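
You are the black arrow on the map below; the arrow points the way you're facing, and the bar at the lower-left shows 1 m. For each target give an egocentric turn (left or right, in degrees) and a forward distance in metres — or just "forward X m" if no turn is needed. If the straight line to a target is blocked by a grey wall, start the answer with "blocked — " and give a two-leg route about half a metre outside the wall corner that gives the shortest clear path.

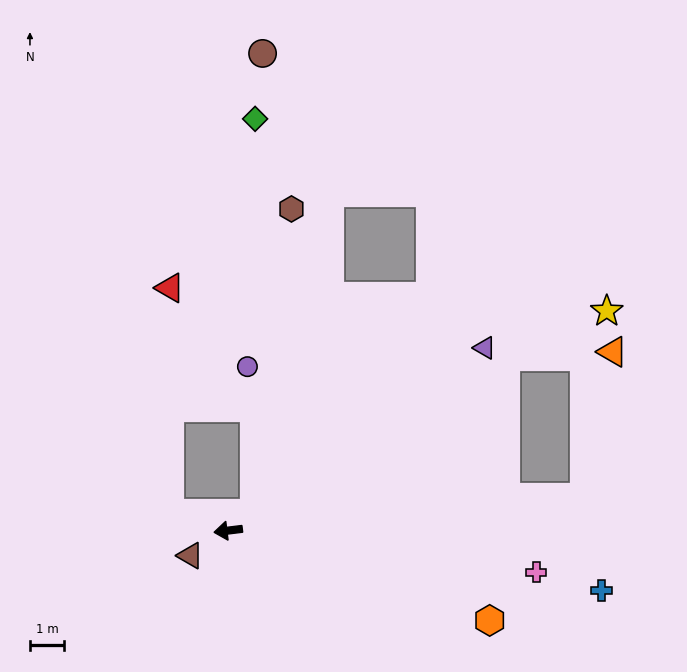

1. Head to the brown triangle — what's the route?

turn left 26°, forward 1.3 m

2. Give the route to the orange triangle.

blocked — turn right 155°, forward 9.6 m, then turn right 29°, forward 3.1 m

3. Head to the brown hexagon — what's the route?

blocked — turn right 154°, forward 0.9 m, then turn left 50°, forward 9.0 m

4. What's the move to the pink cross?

turn left 165°, forward 9.1 m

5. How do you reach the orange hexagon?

turn left 154°, forward 8.1 m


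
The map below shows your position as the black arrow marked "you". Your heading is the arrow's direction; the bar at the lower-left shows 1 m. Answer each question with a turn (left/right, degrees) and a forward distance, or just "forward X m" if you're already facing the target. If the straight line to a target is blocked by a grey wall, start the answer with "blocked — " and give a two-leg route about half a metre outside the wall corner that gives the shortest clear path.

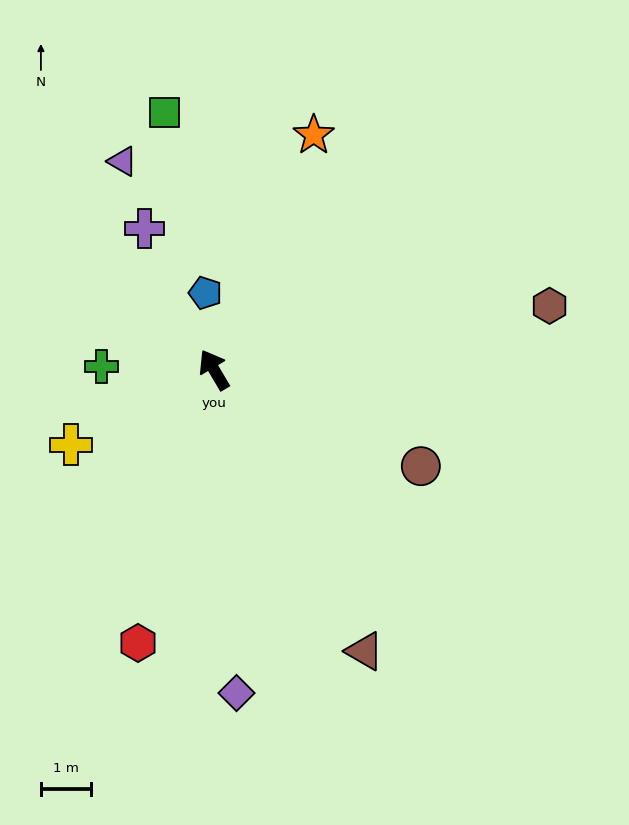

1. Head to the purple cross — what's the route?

turn right 4°, forward 3.1 m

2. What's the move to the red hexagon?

turn left 134°, forward 5.6 m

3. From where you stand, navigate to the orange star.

turn right 54°, forward 5.1 m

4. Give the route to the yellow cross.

turn left 87°, forward 3.2 m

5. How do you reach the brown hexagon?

turn right 110°, forward 6.8 m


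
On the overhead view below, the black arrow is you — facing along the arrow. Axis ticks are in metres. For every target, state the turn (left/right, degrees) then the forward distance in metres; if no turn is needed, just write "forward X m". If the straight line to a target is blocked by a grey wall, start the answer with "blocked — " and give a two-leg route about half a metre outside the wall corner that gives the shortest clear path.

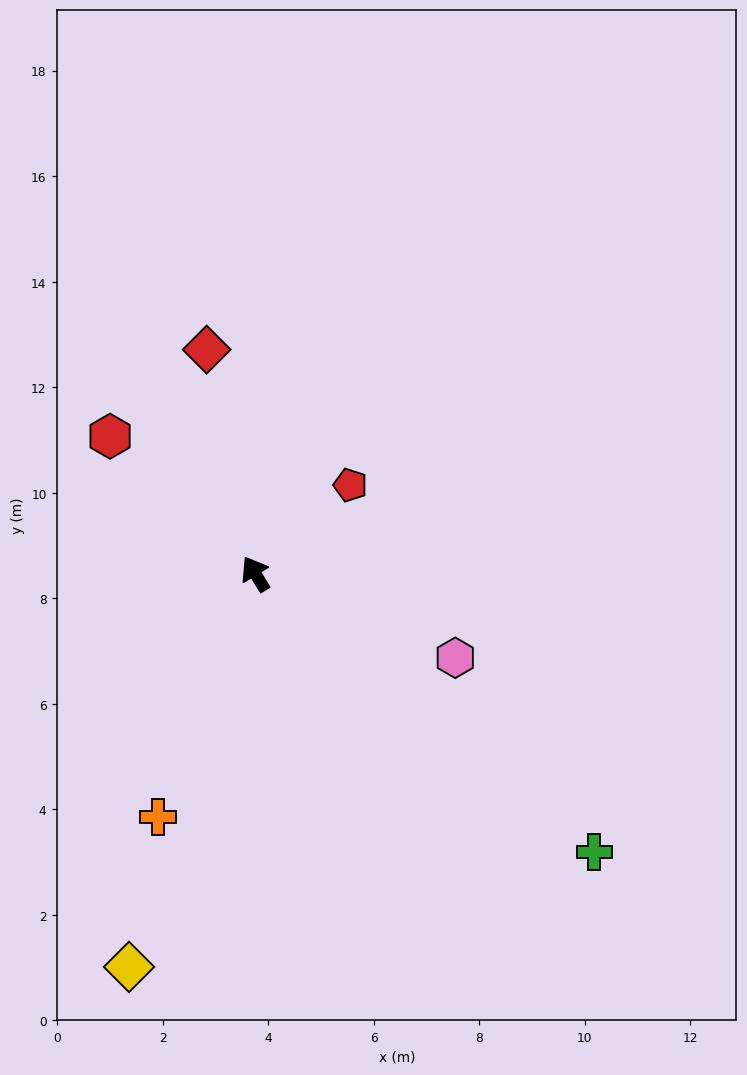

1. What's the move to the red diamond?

turn right 19°, forward 4.3 m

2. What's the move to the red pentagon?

turn right 78°, forward 2.5 m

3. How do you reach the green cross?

turn right 161°, forward 8.3 m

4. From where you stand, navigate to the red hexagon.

turn left 15°, forward 3.8 m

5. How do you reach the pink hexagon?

turn right 144°, forward 4.1 m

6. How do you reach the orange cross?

turn left 127°, forward 5.0 m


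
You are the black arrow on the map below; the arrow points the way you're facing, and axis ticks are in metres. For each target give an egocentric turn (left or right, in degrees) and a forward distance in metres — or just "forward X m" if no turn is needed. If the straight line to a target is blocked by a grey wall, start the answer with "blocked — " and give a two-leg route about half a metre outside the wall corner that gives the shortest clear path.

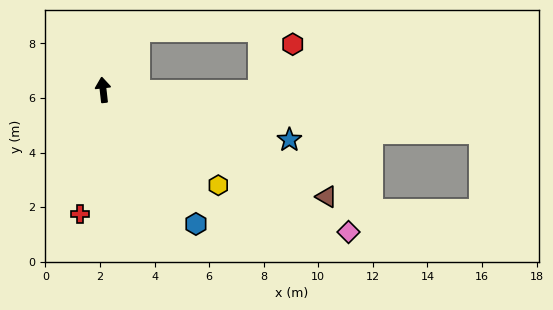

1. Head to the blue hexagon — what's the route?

turn right 152°, forward 6.0 m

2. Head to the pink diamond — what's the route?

turn right 127°, forward 10.4 m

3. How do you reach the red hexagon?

blocked — turn right 97°, forward 5.7 m, then turn left 55°, forward 2.1 m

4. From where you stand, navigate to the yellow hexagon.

turn right 136°, forward 5.5 m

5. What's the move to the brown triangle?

turn right 122°, forward 9.1 m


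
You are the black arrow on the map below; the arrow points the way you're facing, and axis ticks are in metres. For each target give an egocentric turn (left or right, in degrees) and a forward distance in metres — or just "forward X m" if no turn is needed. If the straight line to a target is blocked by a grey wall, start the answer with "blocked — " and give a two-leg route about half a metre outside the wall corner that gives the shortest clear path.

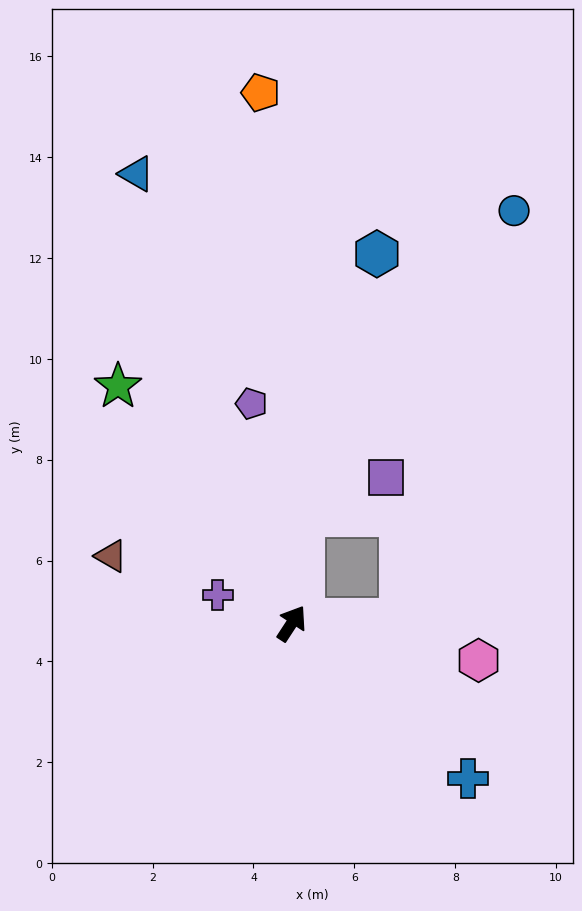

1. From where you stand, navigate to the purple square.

blocked — turn left 27°, forward 2.2 m, then turn right 59°, forward 1.8 m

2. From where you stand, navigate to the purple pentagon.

turn left 43°, forward 4.4 m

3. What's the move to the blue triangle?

turn left 52°, forward 9.4 m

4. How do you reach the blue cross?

turn right 98°, forward 4.7 m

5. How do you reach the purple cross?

turn left 102°, forward 1.6 m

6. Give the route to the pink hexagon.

turn right 68°, forward 3.8 m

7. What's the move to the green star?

turn left 69°, forward 5.8 m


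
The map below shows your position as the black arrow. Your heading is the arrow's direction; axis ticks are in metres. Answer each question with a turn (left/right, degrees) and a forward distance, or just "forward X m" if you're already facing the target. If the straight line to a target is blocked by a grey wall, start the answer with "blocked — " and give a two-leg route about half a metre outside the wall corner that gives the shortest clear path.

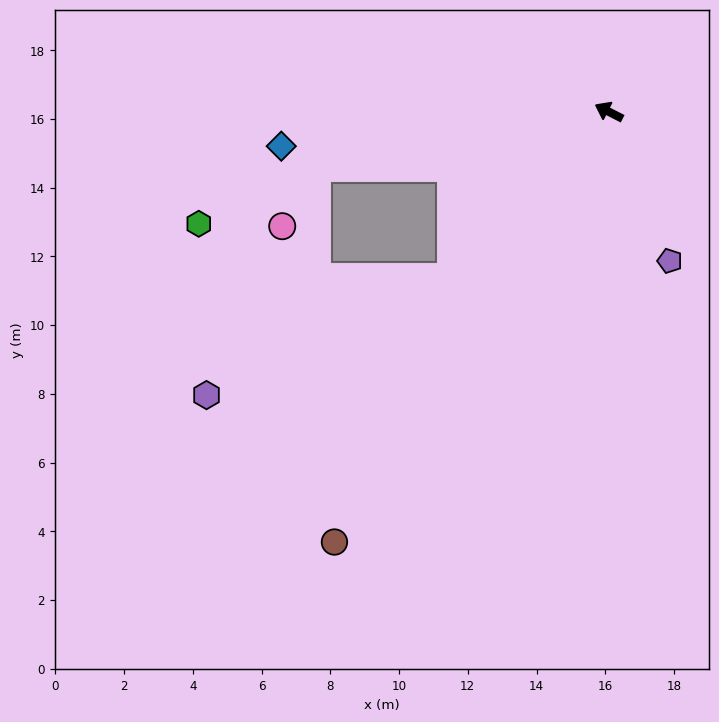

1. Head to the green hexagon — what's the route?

blocked — turn left 38°, forward 8.7 m, then turn left 15°, forward 3.8 m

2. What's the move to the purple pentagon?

turn left 139°, forward 4.7 m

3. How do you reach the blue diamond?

turn left 33°, forward 9.6 m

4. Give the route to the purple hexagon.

blocked — turn left 73°, forward 6.7 m, then turn right 20°, forward 7.9 m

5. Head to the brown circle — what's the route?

turn left 84°, forward 14.8 m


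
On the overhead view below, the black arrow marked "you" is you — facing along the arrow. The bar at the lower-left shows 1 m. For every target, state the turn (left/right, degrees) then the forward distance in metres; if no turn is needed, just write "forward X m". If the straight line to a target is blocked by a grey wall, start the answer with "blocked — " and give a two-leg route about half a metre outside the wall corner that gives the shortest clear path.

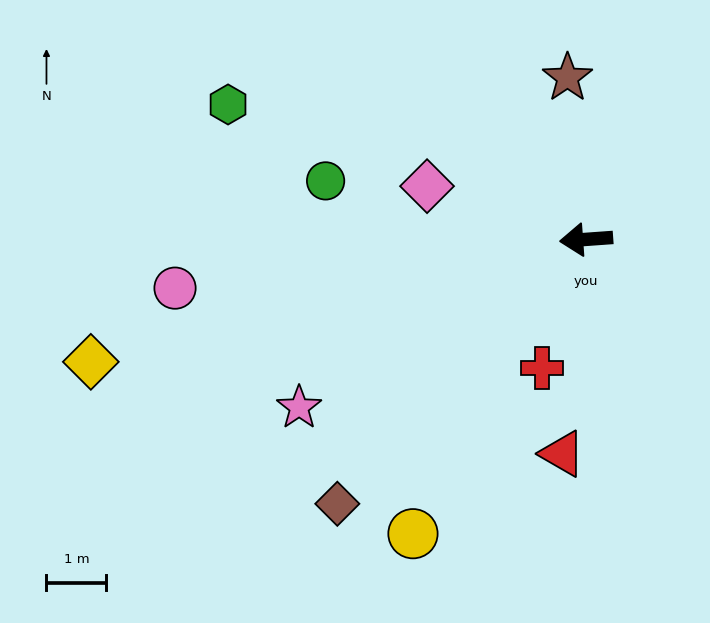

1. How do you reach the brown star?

turn right 88°, forward 2.7 m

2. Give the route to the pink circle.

turn left 3°, forward 6.9 m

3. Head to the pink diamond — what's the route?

turn right 23°, forward 2.8 m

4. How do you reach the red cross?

turn left 67°, forward 2.3 m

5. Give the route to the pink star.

turn left 26°, forward 5.6 m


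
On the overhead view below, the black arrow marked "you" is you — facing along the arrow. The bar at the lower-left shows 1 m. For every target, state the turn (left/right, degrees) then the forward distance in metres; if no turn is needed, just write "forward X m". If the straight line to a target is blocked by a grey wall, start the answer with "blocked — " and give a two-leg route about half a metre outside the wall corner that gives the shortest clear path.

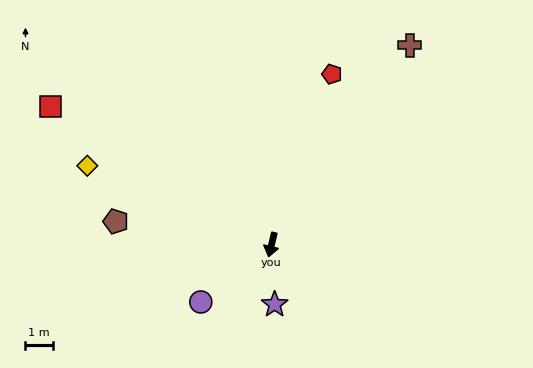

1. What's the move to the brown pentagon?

turn right 85°, forward 5.7 m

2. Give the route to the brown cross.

turn left 159°, forward 8.9 m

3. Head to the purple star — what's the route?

turn left 17°, forward 2.2 m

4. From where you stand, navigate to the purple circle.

turn right 37°, forward 3.3 m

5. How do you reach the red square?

turn right 108°, forward 9.5 m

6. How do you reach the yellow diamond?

turn right 100°, forward 7.3 m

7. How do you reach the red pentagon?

turn left 174°, forward 6.6 m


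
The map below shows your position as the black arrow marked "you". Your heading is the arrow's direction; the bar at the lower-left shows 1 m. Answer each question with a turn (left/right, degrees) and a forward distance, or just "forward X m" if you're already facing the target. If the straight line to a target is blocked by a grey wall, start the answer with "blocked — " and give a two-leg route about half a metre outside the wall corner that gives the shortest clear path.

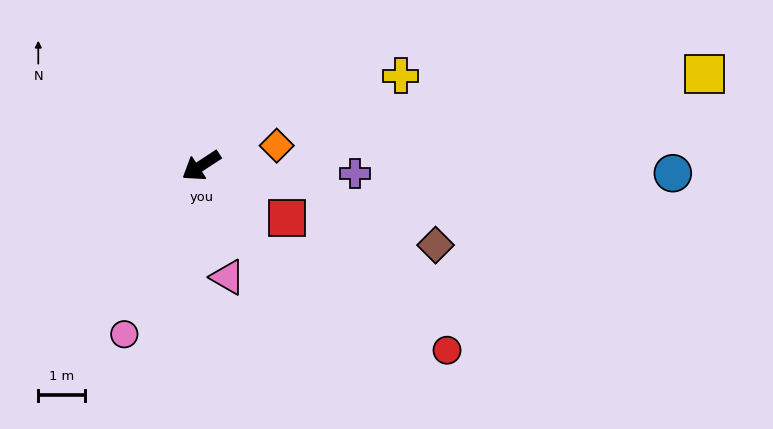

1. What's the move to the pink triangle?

turn left 70°, forward 2.5 m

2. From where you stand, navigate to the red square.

turn left 115°, forward 2.2 m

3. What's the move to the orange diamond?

turn left 162°, forward 1.7 m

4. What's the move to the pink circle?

turn left 32°, forward 4.0 m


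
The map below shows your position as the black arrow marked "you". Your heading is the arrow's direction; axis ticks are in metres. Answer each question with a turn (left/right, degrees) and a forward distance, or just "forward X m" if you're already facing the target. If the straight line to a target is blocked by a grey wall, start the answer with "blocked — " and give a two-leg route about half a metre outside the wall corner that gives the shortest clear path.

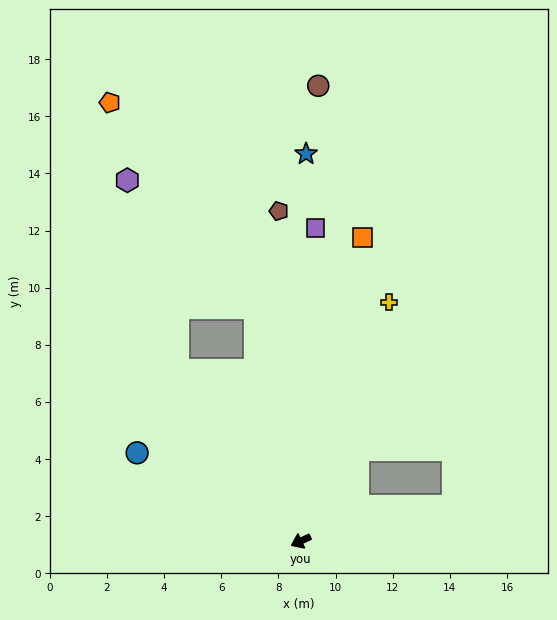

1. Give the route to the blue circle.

turn right 53°, forward 6.5 m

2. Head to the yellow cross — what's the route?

turn right 135°, forward 8.9 m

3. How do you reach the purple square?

turn right 118°, forward 11.0 m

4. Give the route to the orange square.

turn right 127°, forward 10.8 m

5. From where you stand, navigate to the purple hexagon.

blocked — turn right 79°, forward 7.4 m, then turn right 21°, forward 6.9 m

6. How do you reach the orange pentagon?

blocked — turn right 104°, forward 8.3 m, then turn left 24°, forward 8.8 m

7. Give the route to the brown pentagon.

turn right 111°, forward 11.6 m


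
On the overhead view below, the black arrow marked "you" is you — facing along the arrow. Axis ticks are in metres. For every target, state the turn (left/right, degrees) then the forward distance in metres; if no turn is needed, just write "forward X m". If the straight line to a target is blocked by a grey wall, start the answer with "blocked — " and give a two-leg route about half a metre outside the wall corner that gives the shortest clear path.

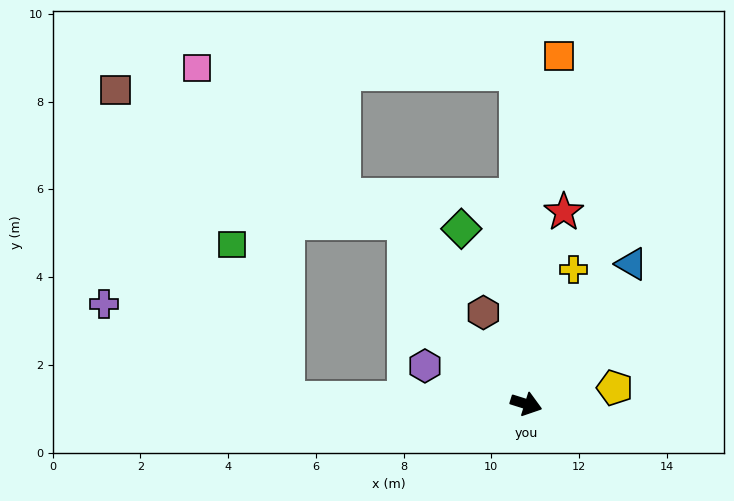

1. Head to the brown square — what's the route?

blocked — turn right 163°, forward 5.5 m, then turn right 61°, forward 8.1 m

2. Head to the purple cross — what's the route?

blocked — turn right 163°, forward 5.5 m, then turn right 27°, forward 4.7 m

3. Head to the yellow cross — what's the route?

turn left 88°, forward 3.2 m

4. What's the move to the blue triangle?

turn left 71°, forward 4.0 m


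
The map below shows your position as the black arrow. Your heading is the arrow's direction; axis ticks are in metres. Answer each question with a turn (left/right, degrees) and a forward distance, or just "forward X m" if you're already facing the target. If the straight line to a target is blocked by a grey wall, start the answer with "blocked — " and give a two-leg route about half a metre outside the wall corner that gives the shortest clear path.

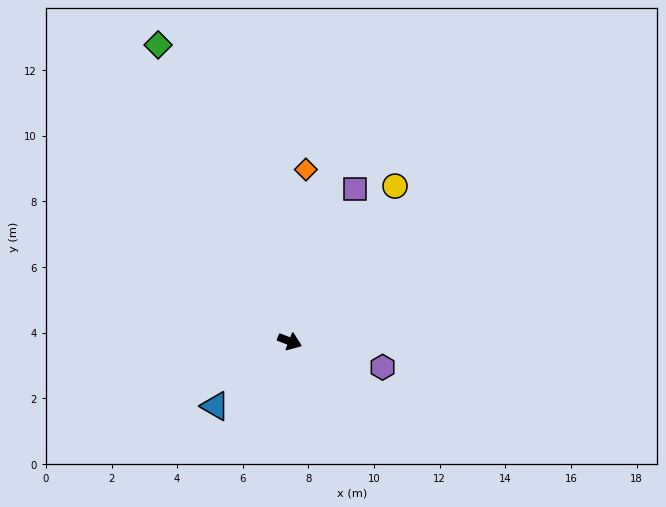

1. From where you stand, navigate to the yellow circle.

turn left 77°, forward 5.7 m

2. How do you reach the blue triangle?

turn right 118°, forward 3.0 m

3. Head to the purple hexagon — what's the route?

turn left 5°, forward 2.9 m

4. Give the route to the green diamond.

turn left 135°, forward 9.9 m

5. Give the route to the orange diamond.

turn left 106°, forward 5.3 m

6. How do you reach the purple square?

turn left 88°, forward 5.0 m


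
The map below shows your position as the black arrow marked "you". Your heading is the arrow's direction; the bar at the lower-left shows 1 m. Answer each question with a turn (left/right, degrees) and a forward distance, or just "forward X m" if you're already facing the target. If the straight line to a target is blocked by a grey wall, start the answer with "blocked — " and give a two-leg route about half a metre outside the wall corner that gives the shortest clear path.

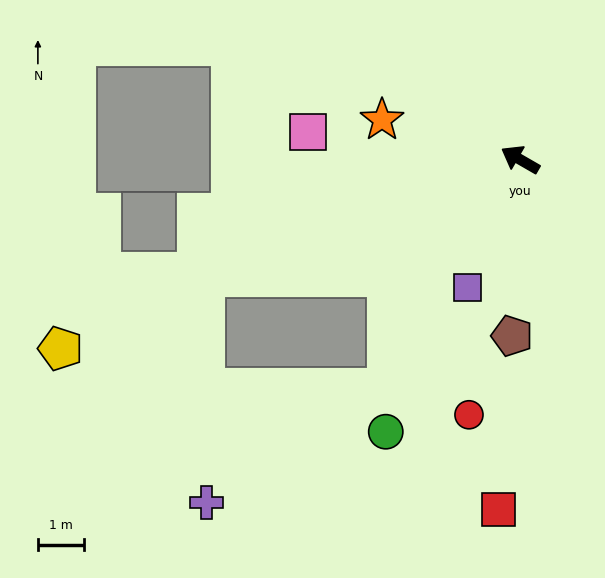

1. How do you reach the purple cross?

blocked — turn left 50°, forward 7.2 m, then turn left 70°, forward 4.8 m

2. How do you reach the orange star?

turn left 14°, forward 3.1 m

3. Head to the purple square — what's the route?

turn left 98°, forward 3.0 m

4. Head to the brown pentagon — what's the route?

turn left 117°, forward 3.8 m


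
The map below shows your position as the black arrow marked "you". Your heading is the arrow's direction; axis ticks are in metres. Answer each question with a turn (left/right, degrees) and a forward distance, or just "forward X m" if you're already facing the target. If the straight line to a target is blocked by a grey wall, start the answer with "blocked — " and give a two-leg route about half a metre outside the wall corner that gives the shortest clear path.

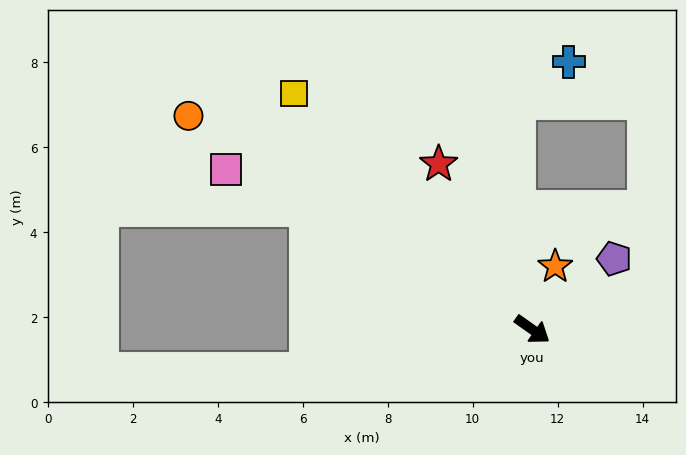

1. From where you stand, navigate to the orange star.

turn left 105°, forward 1.6 m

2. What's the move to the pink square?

turn right 172°, forward 8.1 m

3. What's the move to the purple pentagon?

turn left 76°, forward 2.5 m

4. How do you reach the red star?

turn left 155°, forward 4.5 m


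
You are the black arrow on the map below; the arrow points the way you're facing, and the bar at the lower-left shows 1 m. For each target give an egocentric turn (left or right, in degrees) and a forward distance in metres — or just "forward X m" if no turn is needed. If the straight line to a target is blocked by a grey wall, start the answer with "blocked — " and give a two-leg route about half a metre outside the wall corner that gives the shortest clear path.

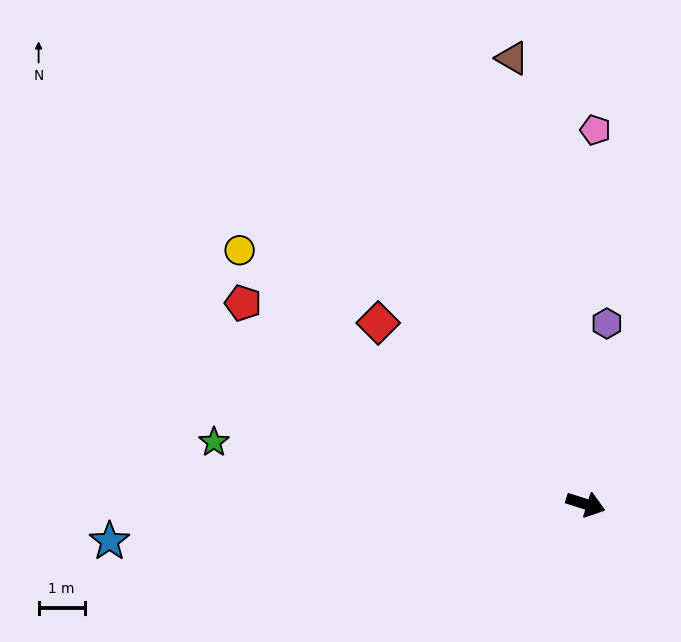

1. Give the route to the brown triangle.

turn left 117°, forward 9.8 m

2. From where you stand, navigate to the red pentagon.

turn left 167°, forward 8.6 m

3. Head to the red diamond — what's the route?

turn left 156°, forward 6.0 m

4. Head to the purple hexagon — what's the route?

turn left 101°, forward 3.9 m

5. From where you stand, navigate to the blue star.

turn right 158°, forward 10.4 m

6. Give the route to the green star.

turn right 172°, forward 8.2 m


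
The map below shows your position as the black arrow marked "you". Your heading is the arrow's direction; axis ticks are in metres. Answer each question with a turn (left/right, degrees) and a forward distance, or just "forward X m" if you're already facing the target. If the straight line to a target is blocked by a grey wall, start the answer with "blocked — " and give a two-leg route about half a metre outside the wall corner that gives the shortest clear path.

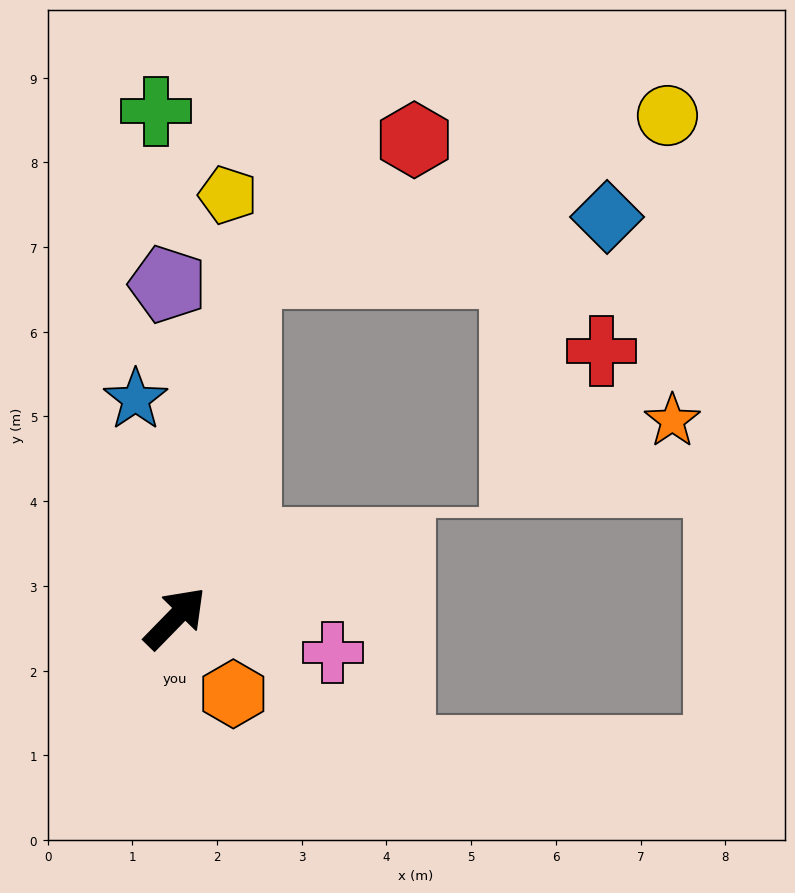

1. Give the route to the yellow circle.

blocked — turn left 33°, forward 4.2 m, then turn right 58°, forward 5.3 m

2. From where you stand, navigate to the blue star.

turn left 55°, forward 2.6 m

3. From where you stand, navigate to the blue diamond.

blocked — turn left 33°, forward 4.2 m, then turn right 70°, forward 4.3 m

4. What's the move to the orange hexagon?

turn right 98°, forward 1.1 m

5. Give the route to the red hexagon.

blocked — turn left 33°, forward 4.2 m, then turn right 41°, forward 2.5 m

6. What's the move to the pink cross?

turn right 58°, forward 1.9 m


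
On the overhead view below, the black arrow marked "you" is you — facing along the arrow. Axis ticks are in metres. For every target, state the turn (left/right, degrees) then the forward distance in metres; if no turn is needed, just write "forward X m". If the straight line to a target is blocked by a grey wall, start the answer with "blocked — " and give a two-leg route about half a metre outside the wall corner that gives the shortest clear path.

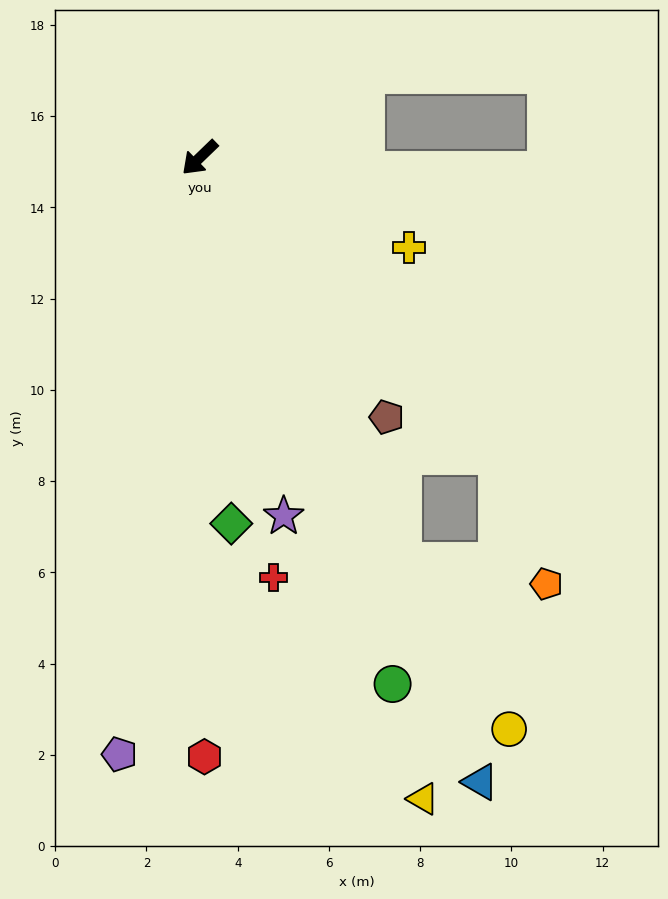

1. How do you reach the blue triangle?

turn left 70°, forward 15.0 m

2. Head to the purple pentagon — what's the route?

turn left 38°, forward 13.2 m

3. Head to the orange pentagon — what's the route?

blocked — turn left 91°, forward 9.2 m, then turn right 24°, forward 3.0 m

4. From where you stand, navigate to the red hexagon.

turn left 46°, forward 13.1 m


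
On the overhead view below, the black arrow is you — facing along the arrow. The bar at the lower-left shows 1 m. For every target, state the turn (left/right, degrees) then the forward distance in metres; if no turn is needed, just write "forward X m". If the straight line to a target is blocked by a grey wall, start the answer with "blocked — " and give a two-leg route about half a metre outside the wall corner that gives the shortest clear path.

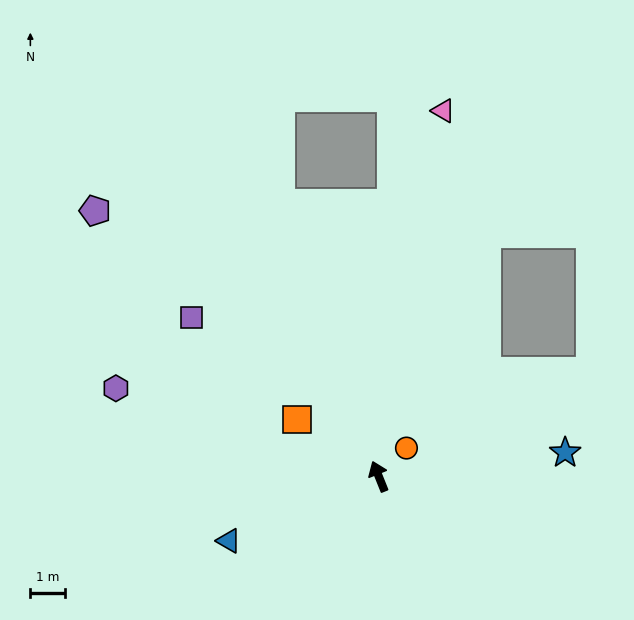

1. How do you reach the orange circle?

turn right 66°, forward 1.1 m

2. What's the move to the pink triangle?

turn right 32°, forward 10.8 m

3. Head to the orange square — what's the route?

turn left 33°, forward 2.9 m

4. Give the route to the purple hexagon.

turn left 50°, forward 8.0 m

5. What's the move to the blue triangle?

turn left 91°, forward 4.7 m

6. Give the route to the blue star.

turn right 105°, forward 5.5 m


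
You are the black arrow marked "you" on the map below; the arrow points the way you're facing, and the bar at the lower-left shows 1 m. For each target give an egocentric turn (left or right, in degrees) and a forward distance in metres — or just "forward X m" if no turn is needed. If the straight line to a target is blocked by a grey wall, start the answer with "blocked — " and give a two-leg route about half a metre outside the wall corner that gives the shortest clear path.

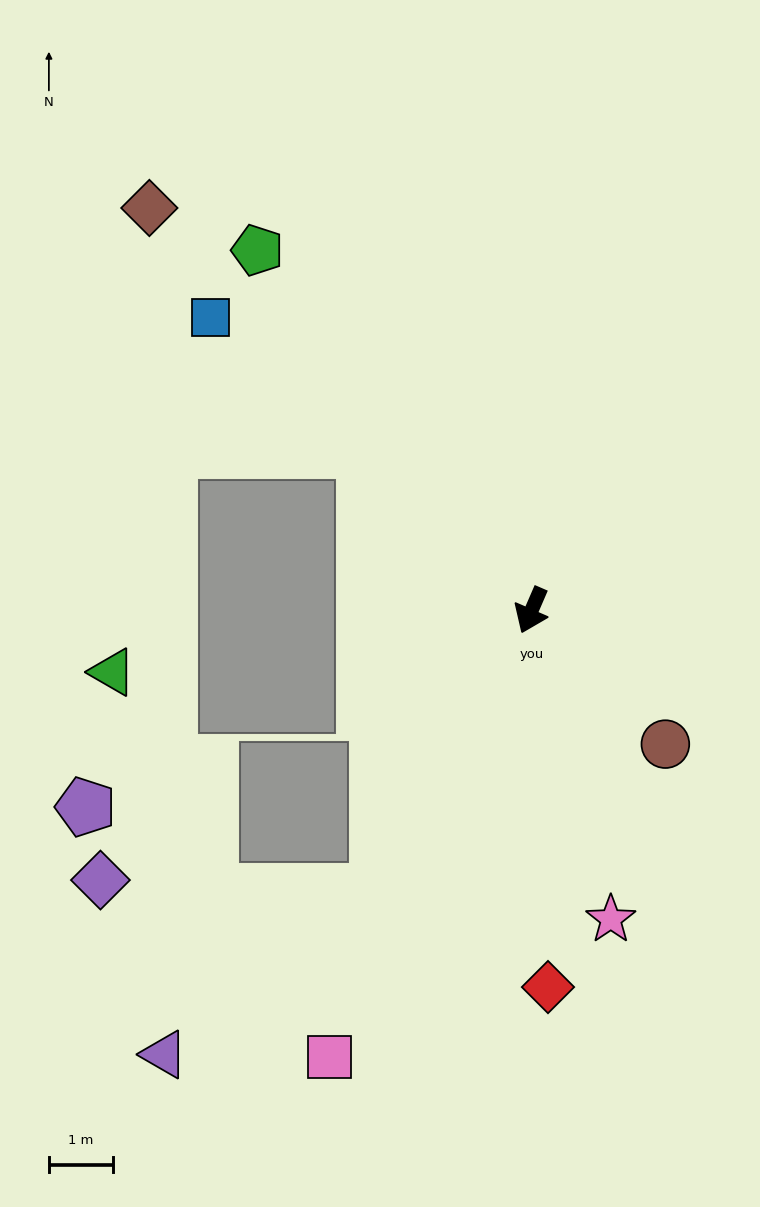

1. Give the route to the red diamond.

turn left 26°, forward 5.9 m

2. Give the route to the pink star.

turn left 38°, forward 5.0 m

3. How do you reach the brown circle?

turn left 68°, forward 3.0 m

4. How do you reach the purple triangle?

blocked — turn right 5°, forward 5.0 m, then turn right 24°, forward 4.2 m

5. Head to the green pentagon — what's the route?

turn right 119°, forward 7.1 m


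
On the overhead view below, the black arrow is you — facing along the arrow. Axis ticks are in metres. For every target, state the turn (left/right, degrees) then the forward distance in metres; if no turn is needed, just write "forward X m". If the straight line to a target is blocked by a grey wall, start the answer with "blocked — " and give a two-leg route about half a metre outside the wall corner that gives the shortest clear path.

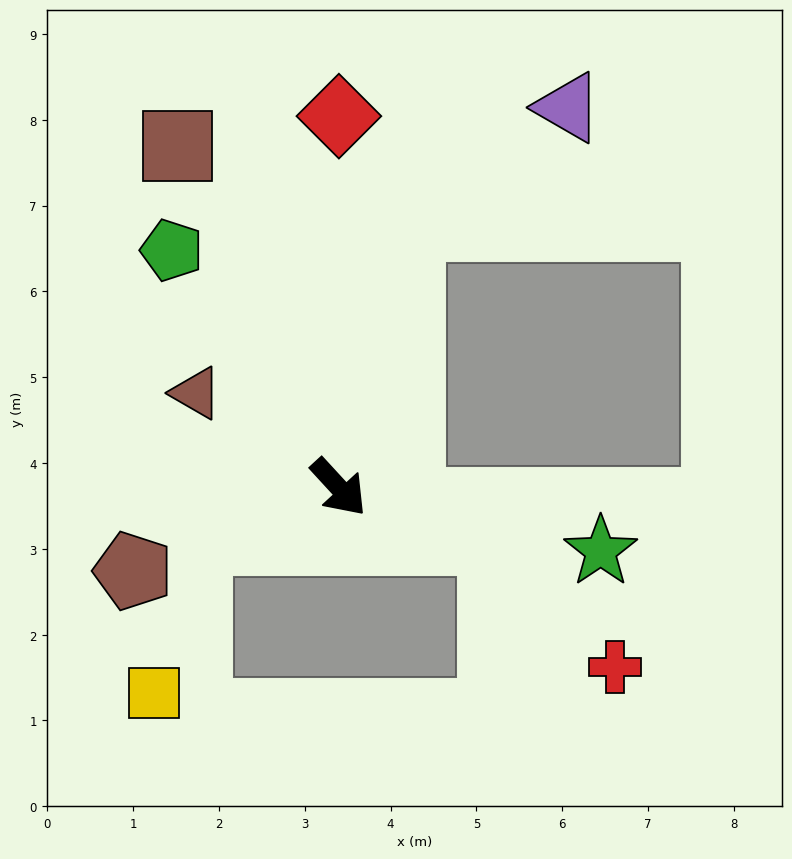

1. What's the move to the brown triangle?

turn right 166°, forward 2.0 m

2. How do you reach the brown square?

turn left 163°, forward 4.4 m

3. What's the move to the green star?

turn left 34°, forward 3.1 m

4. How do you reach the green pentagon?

turn left 173°, forward 3.4 m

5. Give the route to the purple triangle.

blocked — turn left 123°, forward 3.2 m, then turn right 39°, forward 2.3 m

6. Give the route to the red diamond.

turn left 137°, forward 4.3 m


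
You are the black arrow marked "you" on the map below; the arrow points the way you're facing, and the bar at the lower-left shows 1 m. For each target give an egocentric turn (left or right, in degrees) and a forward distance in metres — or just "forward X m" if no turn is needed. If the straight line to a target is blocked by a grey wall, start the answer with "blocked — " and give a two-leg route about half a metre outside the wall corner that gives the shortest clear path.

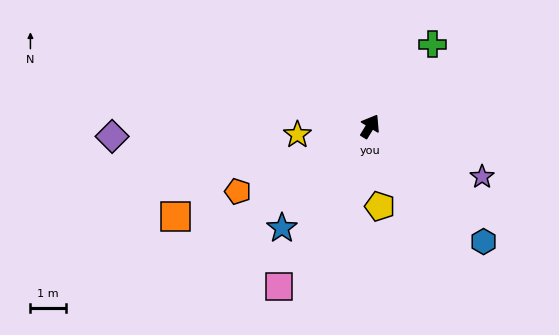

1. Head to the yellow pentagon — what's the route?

turn right 142°, forward 2.3 m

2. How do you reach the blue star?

turn left 171°, forward 3.8 m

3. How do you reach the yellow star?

turn left 128°, forward 2.1 m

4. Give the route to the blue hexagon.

turn right 104°, forward 4.5 m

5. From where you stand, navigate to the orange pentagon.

turn left 148°, forward 4.1 m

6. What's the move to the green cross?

turn right 6°, forward 2.9 m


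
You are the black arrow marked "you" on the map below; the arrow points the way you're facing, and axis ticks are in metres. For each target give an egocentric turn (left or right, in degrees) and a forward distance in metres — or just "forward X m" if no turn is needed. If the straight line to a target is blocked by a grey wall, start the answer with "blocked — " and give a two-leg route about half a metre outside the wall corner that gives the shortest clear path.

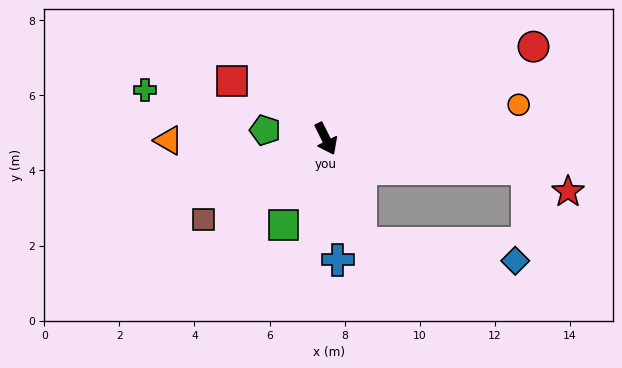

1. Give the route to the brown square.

turn right 83°, forward 3.9 m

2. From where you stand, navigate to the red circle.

turn left 87°, forward 6.0 m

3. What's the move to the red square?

turn right 148°, forward 2.9 m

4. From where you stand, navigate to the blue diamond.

blocked — turn right 8°, forward 2.9 m, then turn left 65°, forward 4.1 m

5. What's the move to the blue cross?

turn right 21°, forward 3.2 m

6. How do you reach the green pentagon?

turn right 125°, forward 1.6 m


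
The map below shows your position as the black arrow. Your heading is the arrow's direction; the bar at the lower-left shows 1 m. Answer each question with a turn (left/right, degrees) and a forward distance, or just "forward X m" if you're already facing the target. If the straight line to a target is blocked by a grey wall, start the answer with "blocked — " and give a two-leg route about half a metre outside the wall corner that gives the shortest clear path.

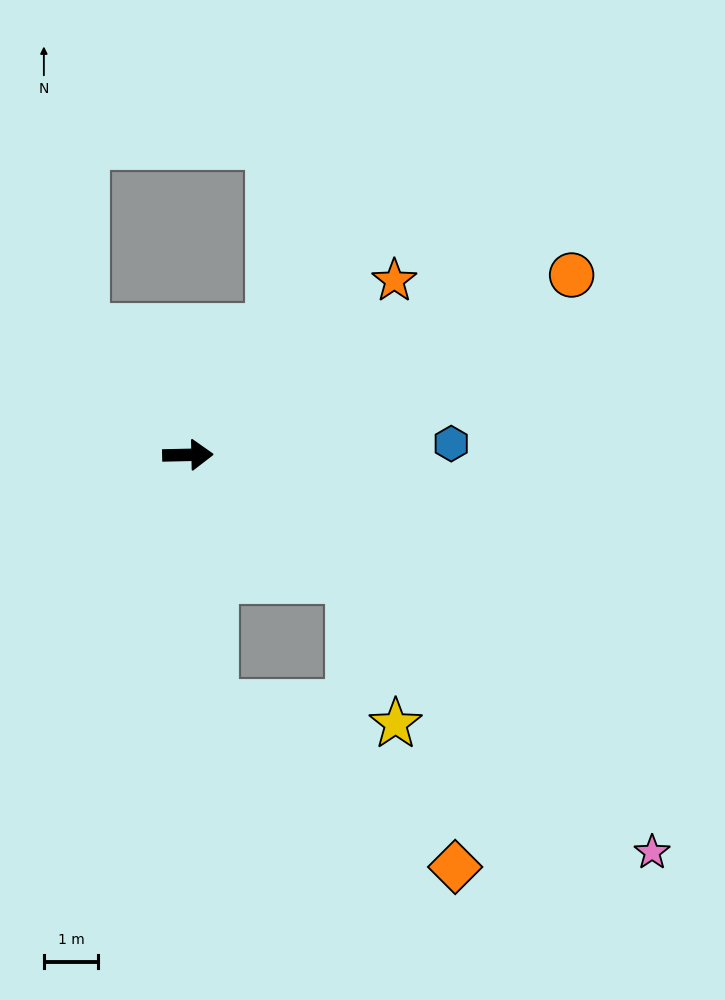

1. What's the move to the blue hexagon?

forward 4.8 m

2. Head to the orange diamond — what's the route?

blocked — turn right 85°, forward 4.6 m, then turn left 49°, forward 5.3 m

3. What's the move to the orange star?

turn left 39°, forward 4.9 m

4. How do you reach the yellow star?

blocked — turn right 39°, forward 3.7 m, then turn right 34°, forward 2.8 m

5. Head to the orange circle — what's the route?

turn left 24°, forward 7.8 m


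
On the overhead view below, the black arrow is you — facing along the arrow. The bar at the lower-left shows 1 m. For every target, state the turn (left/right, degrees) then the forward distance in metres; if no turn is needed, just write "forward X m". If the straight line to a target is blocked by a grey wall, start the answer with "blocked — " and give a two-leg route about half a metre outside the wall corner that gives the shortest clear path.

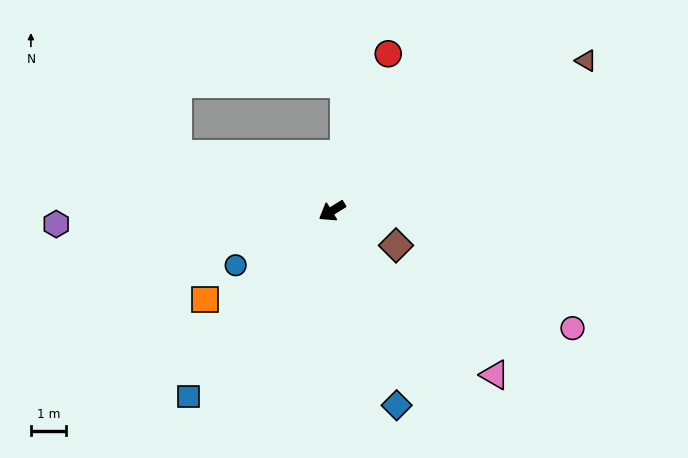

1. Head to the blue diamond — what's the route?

turn left 77°, forward 5.8 m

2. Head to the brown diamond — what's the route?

turn left 120°, forward 2.1 m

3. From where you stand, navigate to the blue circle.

turn right 2°, forward 3.1 m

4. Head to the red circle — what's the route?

turn right 141°, forward 4.7 m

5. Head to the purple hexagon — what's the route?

turn right 29°, forward 7.8 m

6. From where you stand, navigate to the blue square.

turn left 21°, forward 6.7 m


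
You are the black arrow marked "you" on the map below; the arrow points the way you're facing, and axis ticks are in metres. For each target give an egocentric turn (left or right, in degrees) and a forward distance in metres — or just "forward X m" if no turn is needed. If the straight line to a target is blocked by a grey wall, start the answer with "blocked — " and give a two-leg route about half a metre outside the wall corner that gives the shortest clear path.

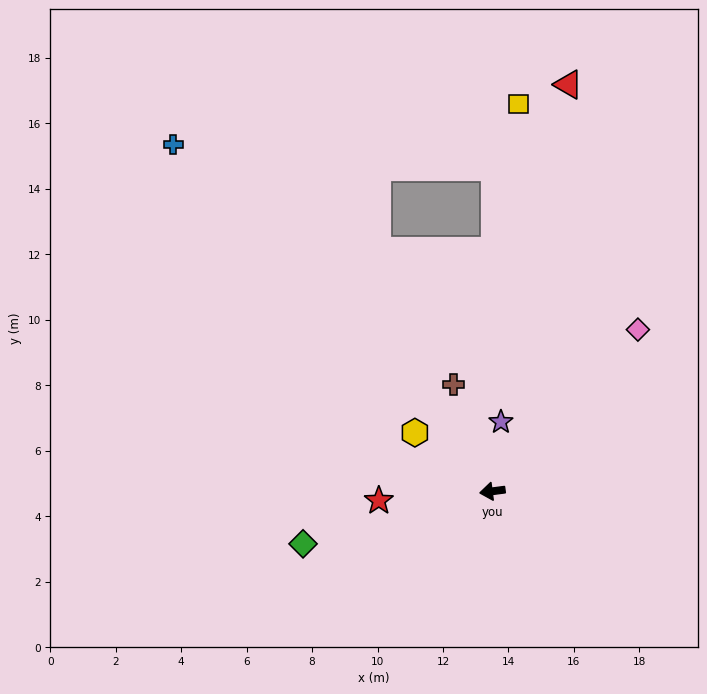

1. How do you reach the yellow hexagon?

turn right 45°, forward 3.0 m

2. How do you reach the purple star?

turn right 104°, forward 2.1 m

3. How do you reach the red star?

turn right 3°, forward 3.5 m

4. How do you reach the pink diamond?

turn right 139°, forward 6.6 m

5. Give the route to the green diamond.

turn left 8°, forward 6.0 m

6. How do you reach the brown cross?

turn right 77°, forward 3.5 m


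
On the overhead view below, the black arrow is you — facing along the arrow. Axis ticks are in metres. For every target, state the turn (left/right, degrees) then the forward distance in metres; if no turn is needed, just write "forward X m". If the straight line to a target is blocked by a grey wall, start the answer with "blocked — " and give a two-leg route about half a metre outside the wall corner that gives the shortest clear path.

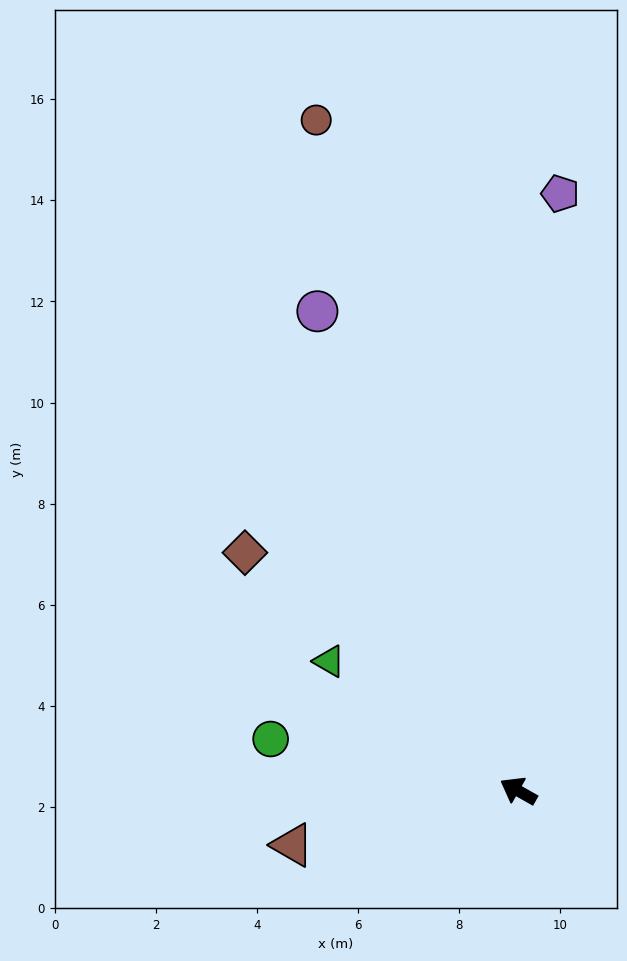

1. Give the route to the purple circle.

turn right 38°, forward 10.3 m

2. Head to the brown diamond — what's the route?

turn right 12°, forward 7.2 m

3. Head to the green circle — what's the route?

turn left 18°, forward 5.0 m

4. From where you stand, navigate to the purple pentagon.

turn right 64°, forward 11.8 m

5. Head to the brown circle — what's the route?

turn right 44°, forward 13.9 m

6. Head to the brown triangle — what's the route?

turn left 43°, forward 4.6 m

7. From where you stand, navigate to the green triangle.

turn right 5°, forward 4.5 m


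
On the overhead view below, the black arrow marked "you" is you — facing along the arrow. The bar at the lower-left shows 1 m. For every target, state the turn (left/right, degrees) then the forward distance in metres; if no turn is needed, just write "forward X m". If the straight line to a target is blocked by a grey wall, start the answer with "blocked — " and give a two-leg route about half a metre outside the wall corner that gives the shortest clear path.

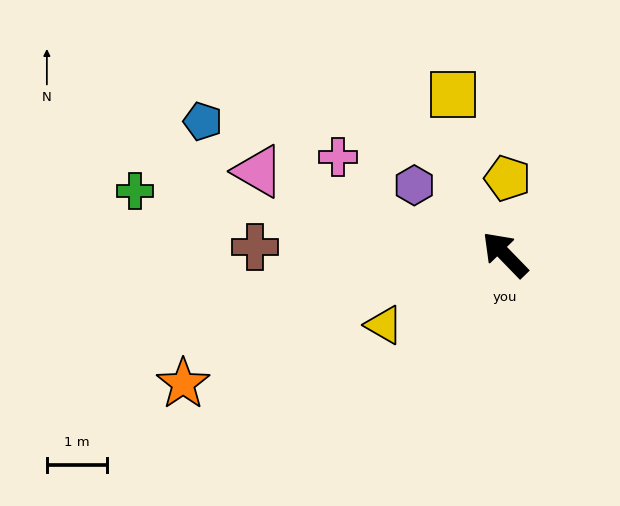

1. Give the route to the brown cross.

turn left 44°, forward 4.1 m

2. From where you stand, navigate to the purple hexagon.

turn left 8°, forward 1.9 m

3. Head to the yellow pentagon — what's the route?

turn right 46°, forward 1.3 m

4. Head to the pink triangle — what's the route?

turn left 27°, forward 4.3 m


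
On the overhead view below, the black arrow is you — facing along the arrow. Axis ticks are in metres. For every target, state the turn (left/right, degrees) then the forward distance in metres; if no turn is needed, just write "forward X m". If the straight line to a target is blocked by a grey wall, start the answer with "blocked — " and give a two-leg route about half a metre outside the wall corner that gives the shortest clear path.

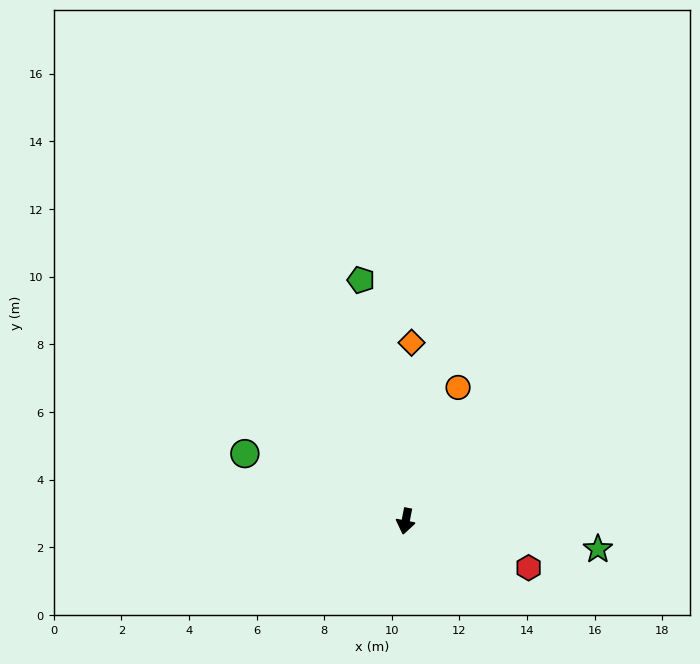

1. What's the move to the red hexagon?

turn left 80°, forward 3.9 m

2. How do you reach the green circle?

turn right 102°, forward 5.2 m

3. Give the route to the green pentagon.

turn right 159°, forward 7.3 m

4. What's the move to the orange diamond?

turn right 171°, forward 5.3 m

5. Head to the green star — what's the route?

turn left 93°, forward 5.7 m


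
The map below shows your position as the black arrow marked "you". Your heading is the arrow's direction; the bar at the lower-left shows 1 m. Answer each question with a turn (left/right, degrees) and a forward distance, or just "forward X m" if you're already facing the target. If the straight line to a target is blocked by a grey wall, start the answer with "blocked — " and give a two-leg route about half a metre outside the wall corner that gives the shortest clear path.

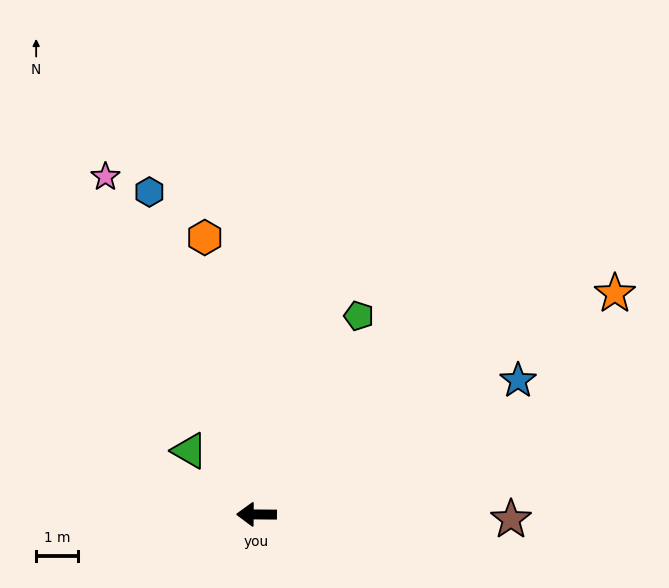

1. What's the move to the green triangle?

turn right 43°, forward 2.2 m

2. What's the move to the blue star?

turn right 152°, forward 7.0 m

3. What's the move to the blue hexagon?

turn right 71°, forward 8.1 m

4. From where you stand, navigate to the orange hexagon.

turn right 79°, forward 6.7 m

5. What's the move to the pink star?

turn right 65°, forward 8.8 m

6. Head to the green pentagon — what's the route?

turn right 117°, forward 5.3 m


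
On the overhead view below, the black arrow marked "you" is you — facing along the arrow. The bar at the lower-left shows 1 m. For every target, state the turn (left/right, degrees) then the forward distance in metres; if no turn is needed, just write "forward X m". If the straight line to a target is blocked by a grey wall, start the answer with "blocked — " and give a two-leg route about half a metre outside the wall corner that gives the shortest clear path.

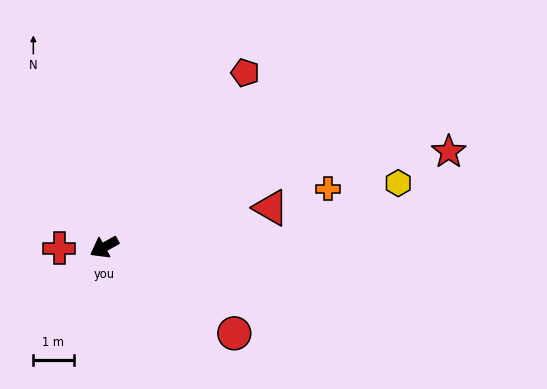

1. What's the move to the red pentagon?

turn right 158°, forward 5.6 m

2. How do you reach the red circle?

turn left 117°, forward 3.9 m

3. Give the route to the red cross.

turn right 27°, forward 1.1 m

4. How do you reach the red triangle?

turn left 164°, forward 4.3 m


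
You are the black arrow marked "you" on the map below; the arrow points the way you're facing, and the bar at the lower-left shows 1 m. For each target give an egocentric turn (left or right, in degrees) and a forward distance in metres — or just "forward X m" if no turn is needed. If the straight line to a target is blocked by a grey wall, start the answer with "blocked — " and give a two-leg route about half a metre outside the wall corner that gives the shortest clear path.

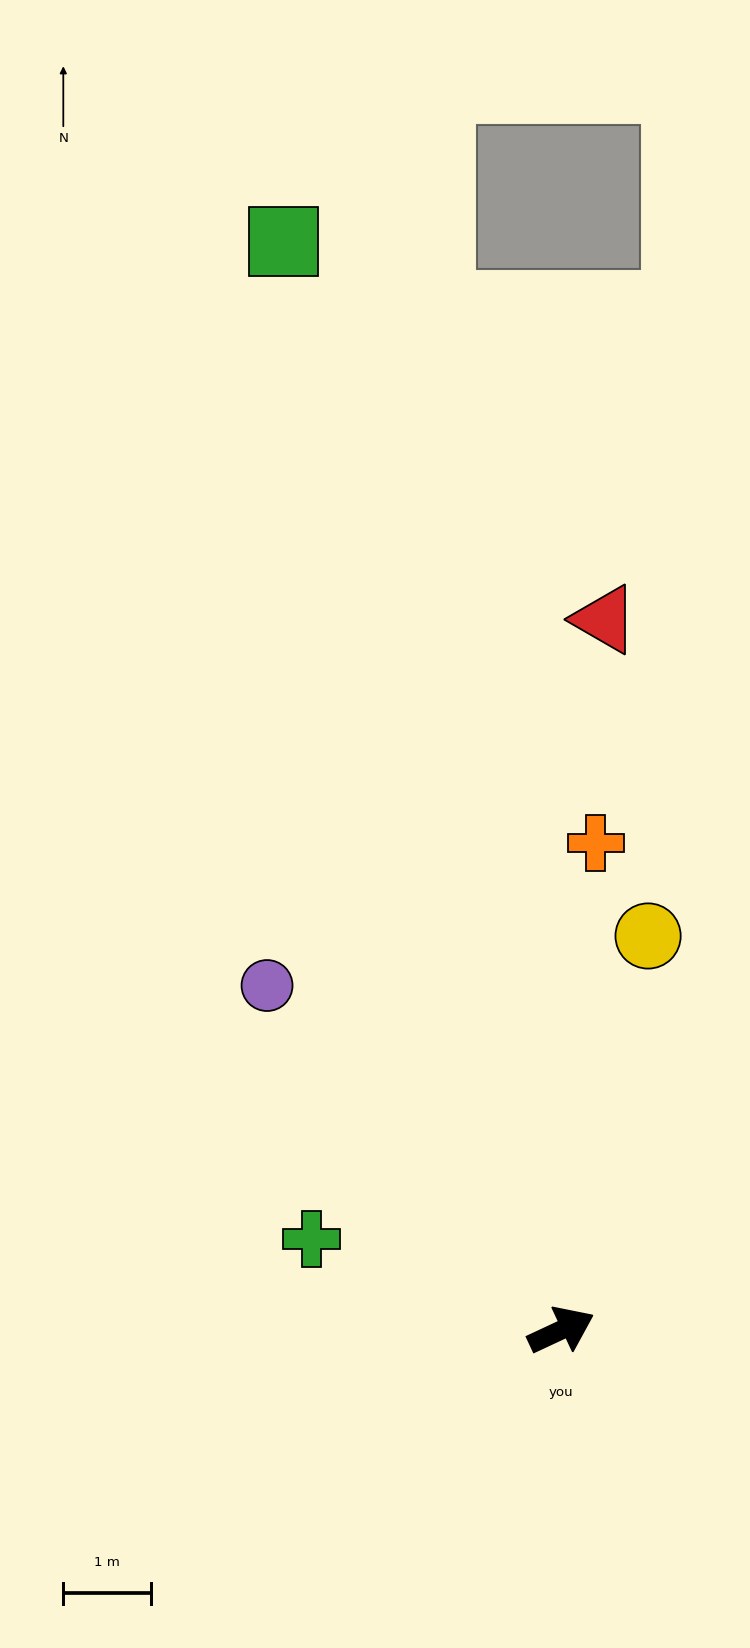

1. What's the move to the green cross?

turn left 135°, forward 3.0 m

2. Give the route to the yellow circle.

turn left 53°, forward 4.6 m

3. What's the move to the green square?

turn left 79°, forward 12.8 m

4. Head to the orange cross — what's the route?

turn left 61°, forward 5.6 m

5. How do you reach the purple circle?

turn left 105°, forward 5.2 m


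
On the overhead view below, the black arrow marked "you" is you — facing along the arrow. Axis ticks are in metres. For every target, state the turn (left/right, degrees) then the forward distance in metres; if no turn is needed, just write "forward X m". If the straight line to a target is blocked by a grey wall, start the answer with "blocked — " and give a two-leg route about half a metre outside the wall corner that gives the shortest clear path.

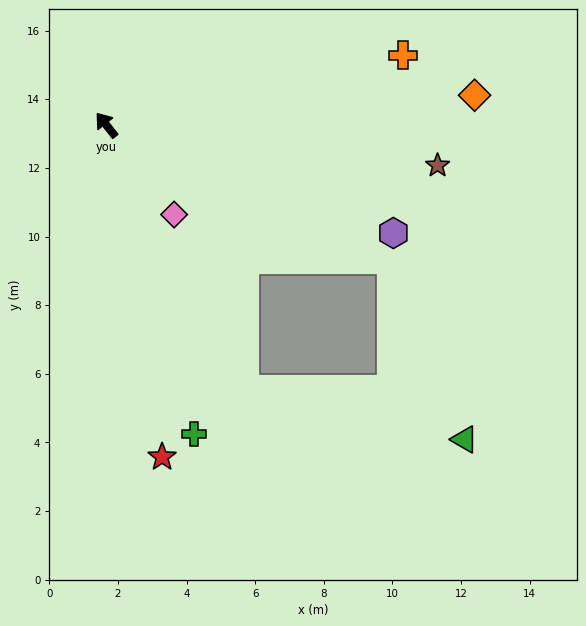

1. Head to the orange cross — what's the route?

turn right 115°, forward 8.9 m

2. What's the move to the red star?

turn left 151°, forward 9.8 m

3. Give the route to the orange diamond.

turn right 124°, forward 10.8 m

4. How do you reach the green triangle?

blocked — turn right 154°, forward 9.2 m, then turn right 42°, forward 5.7 m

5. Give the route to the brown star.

turn right 135°, forward 9.7 m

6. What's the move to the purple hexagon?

turn right 149°, forward 8.9 m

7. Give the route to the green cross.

turn left 157°, forward 9.4 m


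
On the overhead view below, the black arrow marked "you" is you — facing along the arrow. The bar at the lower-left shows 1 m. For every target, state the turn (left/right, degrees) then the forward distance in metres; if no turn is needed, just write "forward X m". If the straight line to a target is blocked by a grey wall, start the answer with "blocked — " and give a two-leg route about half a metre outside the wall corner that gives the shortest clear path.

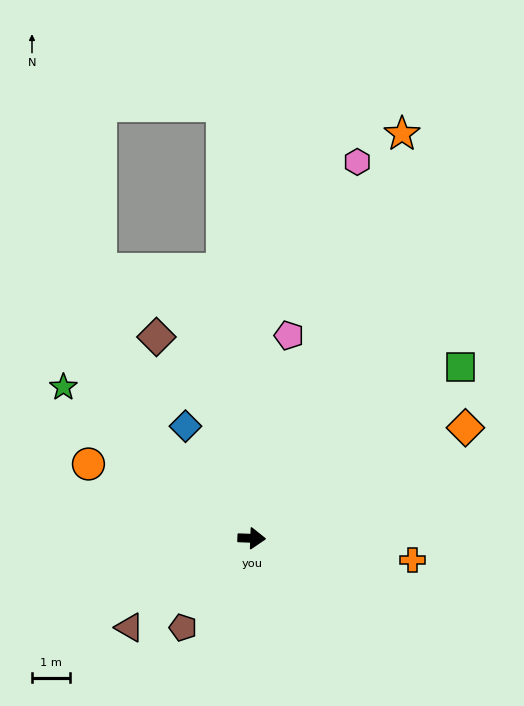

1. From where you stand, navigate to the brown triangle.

turn right 142°, forward 4.0 m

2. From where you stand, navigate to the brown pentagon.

turn right 125°, forward 3.0 m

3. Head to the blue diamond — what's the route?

turn left 123°, forward 3.4 m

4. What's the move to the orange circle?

turn left 158°, forward 4.7 m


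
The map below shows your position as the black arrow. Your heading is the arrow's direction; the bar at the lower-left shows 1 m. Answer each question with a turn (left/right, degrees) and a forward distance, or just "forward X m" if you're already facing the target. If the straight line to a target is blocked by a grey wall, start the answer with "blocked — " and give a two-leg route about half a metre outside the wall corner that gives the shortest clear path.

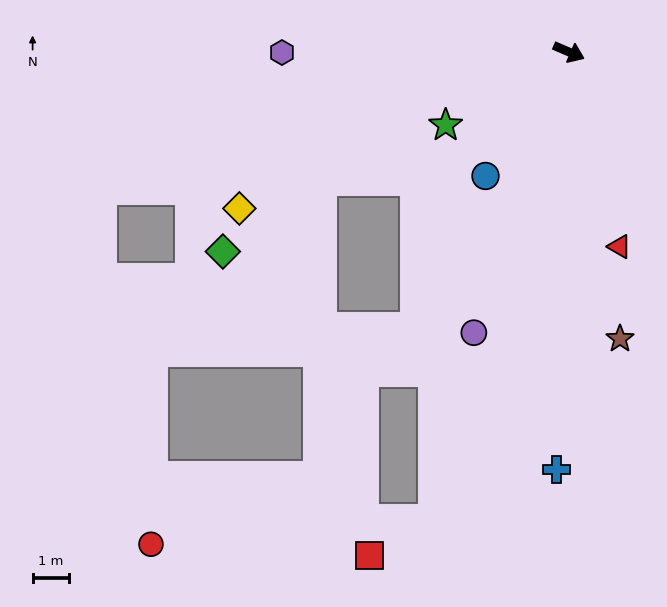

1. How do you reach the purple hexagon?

turn right 157°, forward 7.8 m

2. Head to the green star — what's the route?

turn right 126°, forward 3.9 m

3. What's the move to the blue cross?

turn right 68°, forward 11.4 m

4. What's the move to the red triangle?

turn right 52°, forward 5.5 m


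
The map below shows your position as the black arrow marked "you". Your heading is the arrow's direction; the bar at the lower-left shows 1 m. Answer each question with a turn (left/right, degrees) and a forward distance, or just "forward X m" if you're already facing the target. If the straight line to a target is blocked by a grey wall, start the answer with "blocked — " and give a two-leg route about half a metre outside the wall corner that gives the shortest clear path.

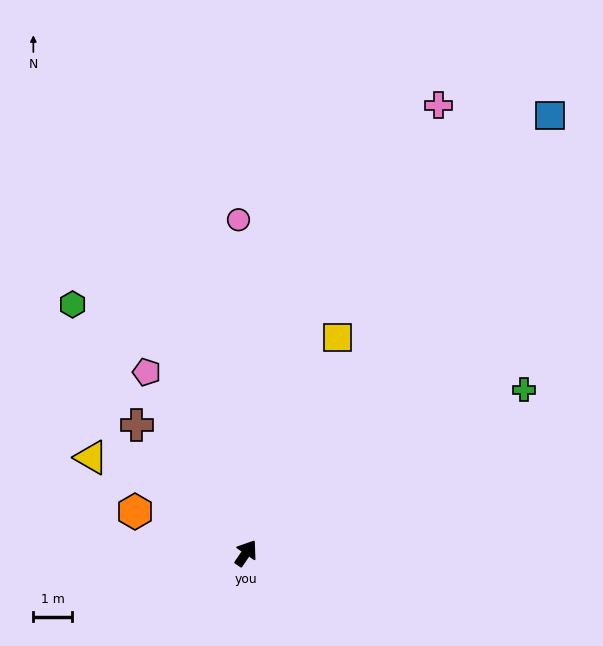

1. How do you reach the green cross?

turn right 25°, forward 8.3 m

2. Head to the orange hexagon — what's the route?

turn left 104°, forward 3.0 m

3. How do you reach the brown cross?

turn left 75°, forward 4.3 m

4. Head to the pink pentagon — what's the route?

turn left 63°, forward 5.3 m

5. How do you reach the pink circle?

turn left 36°, forward 8.5 m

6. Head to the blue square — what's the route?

forward 13.7 m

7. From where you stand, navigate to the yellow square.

turn left 11°, forward 6.0 m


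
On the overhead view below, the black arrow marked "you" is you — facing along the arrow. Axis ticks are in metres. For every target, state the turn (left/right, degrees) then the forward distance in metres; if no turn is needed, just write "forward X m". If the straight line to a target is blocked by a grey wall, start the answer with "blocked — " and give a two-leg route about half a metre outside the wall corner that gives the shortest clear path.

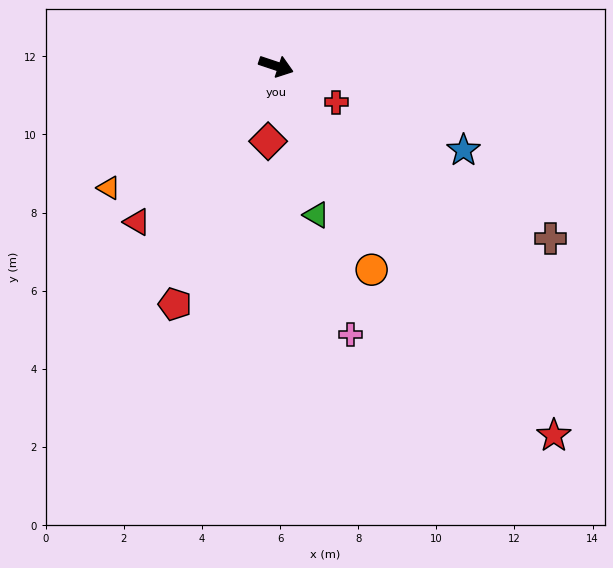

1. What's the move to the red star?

turn right 35°, forward 11.8 m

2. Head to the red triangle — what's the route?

turn right 113°, forward 5.3 m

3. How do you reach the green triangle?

turn right 56°, forward 3.9 m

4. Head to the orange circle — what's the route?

turn right 46°, forward 5.8 m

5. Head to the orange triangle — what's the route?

turn right 125°, forward 5.3 m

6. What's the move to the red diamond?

turn right 78°, forward 1.9 m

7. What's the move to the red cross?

turn right 13°, forward 1.8 m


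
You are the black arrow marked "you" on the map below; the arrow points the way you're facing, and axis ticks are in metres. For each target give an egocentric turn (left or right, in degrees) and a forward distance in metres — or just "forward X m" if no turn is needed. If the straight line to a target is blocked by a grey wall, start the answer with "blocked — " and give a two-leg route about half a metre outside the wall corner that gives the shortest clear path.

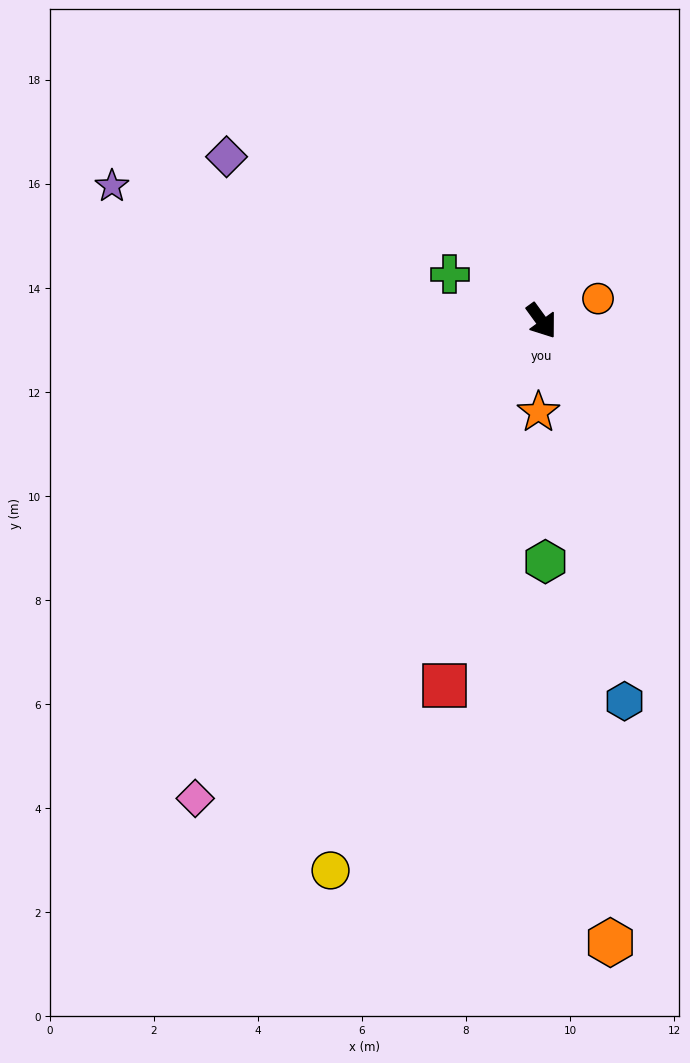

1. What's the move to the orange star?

turn right 38°, forward 1.8 m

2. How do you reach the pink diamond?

turn right 72°, forward 11.3 m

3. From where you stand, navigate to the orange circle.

turn left 76°, forward 1.2 m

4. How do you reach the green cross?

turn right 153°, forward 2.0 m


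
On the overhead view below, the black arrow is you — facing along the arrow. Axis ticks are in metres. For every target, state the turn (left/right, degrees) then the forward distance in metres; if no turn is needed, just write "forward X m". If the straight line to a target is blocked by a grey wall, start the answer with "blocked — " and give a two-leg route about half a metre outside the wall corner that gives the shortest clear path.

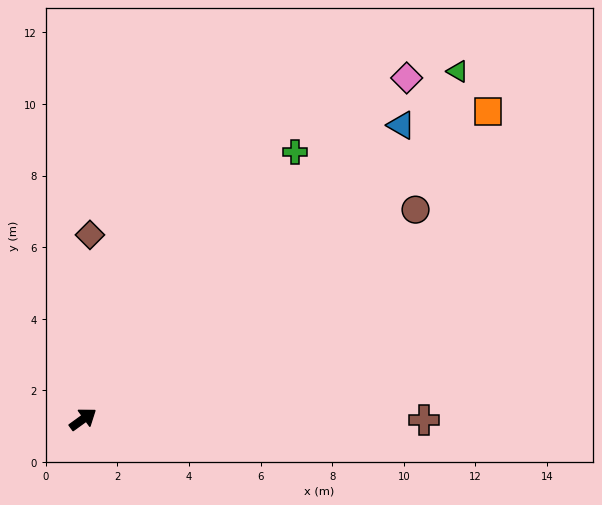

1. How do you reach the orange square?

forward 14.2 m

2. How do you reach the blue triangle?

turn left 7°, forward 12.1 m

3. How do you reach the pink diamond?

turn left 11°, forward 13.1 m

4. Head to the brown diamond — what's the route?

turn left 52°, forward 5.2 m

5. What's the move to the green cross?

turn left 16°, forward 9.5 m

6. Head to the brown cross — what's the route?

turn right 36°, forward 9.5 m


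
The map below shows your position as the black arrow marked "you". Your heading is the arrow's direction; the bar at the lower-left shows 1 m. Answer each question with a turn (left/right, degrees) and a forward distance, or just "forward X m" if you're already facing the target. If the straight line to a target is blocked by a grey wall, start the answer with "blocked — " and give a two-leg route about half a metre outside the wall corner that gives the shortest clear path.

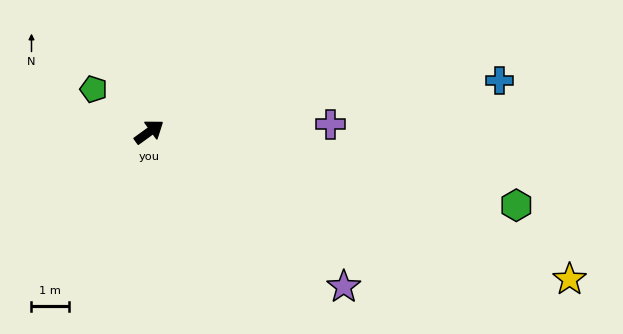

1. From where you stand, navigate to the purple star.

turn right 74°, forward 6.7 m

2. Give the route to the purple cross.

turn right 34°, forward 4.9 m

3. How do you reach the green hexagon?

turn right 47°, forward 10.0 m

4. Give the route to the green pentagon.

turn left 107°, forward 1.9 m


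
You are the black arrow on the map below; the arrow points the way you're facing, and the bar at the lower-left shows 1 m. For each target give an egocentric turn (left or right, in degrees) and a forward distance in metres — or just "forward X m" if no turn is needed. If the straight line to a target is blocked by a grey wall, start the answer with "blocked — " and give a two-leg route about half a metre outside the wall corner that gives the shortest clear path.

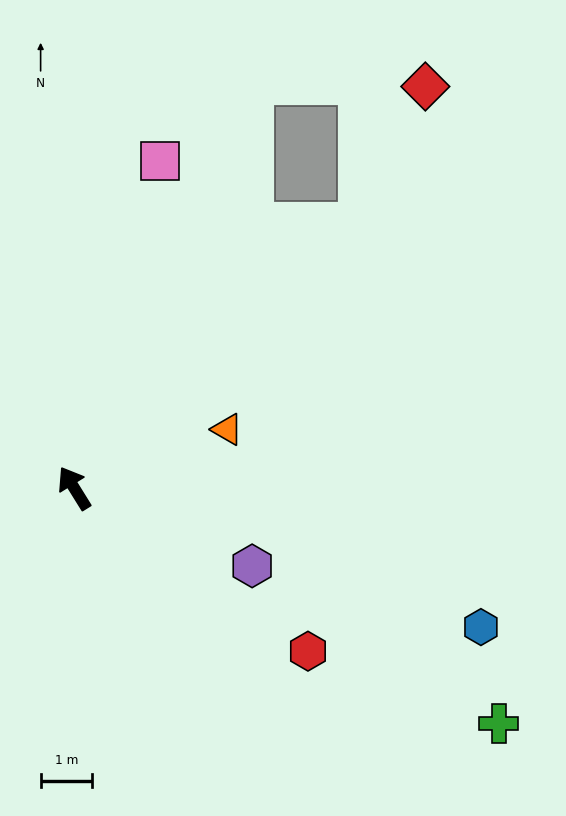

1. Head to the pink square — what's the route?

turn right 47°, forward 6.6 m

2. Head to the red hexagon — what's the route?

turn right 157°, forward 5.5 m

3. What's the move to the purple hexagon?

turn right 145°, forward 3.8 m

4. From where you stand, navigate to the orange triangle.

turn right 101°, forward 3.2 m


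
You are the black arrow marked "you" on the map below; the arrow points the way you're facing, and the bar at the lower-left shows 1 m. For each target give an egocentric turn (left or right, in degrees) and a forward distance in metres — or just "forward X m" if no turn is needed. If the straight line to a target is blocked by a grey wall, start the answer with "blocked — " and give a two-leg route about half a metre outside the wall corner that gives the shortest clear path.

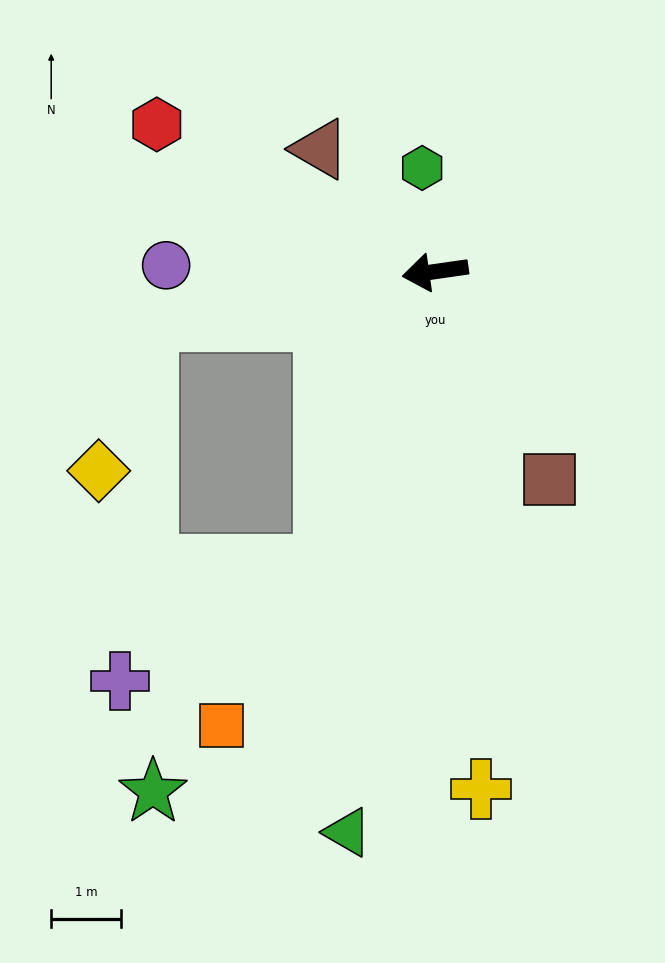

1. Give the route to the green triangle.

turn left 73°, forward 8.1 m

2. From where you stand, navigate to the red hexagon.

turn right 36°, forward 4.5 m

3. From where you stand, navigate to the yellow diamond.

blocked — forward 4.2 m, then turn left 63°, forward 2.3 m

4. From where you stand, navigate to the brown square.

turn left 111°, forward 3.4 m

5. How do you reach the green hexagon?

turn right 91°, forward 1.5 m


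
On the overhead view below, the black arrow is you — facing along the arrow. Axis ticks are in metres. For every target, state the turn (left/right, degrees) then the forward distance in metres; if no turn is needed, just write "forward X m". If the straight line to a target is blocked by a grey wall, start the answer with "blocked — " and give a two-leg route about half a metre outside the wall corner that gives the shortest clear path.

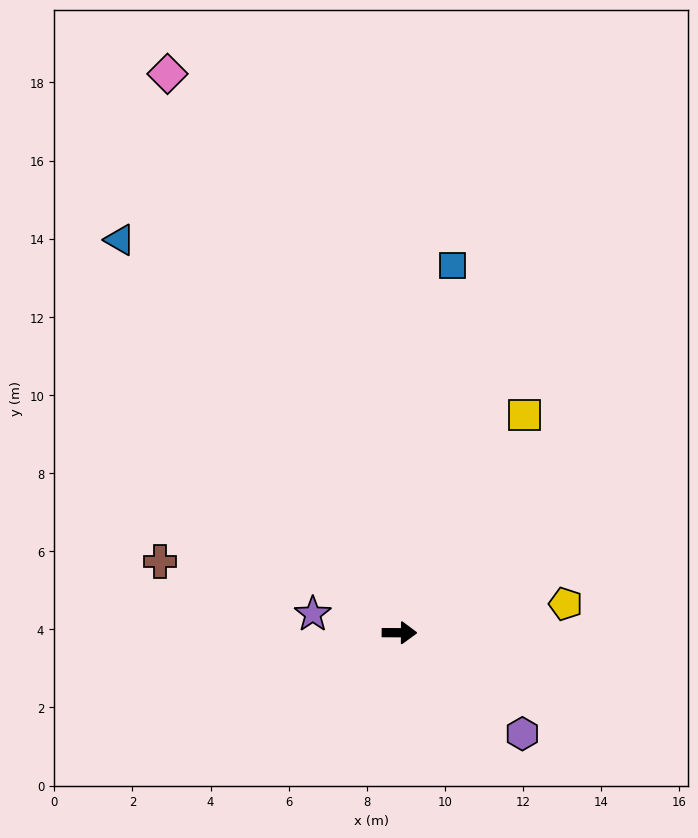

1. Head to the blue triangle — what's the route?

turn left 126°, forward 12.3 m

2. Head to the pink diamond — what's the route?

turn left 113°, forward 15.5 m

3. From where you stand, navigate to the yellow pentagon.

turn left 10°, forward 4.3 m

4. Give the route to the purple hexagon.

turn right 39°, forward 4.1 m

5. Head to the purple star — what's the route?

turn left 168°, forward 2.3 m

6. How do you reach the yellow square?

turn left 60°, forward 6.4 m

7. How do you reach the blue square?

turn left 82°, forward 9.5 m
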